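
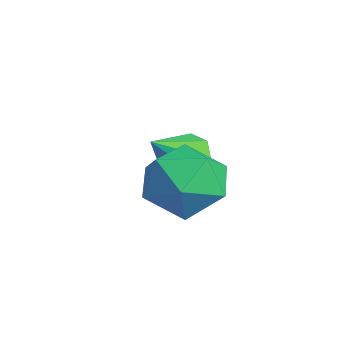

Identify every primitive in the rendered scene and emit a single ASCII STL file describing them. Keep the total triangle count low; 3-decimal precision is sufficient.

solid 
facet normal -0.362 0.674 -0.644
outer loop
vertex -0.651 2.319 -4.041
vertex -1.298 2.202 -3.8
vertex -0.779 2.641 -3.632
endloop
endfacet
facet normal 0.970 0.113 0.215
outer loop
vertex -0.651 2.319 -4.041
vertex -0.779 2.641 -3.632
vertex -0.782 1.238 -2.88
endloop
endfacet
facet normal -0.361 0.674 -0.645
outer loop
vertex -0.779 2.641 -3.632
vertex -1.298 2.202 -3.8
vertex -1.211 2.706 -3.322
endloop
endfacet
facet normal 0.576 0.385 0.721
outer loop
vertex -0.779 2.641 -3.632
vertex -1.211 2.706 -3.322
vertex -0.782 1.238 -2.88
endloop
endfacet
facet normal -0.361 0.674 -0.645
outer loop
vertex -1.211 2.706 -3.322
vertex -1.298 2.202 -3.8
vertex -1.694 2.476 -3.292
endloop
endfacet
facet normal -0.069 0.269 0.961
outer loop
vertex -1.211 2.706 -3.322
vertex -1.694 2.476 -3.292
vertex -0.782 1.238 -2.88
endloop
endfacet
facet normal -0.360 0.675 -0.644
outer loop
vertex -1.694 2.476 -3.292
vertex -1.298 2.202 -3.8
vertex -1.945 2.086 -3.56
endloop
endfacet
facet normal -0.586 -0.168 0.793
outer loop
vertex -1.694 2.476 -3.292
vertex -1.945 2.086 -3.56
vertex -0.782 1.238 -2.88
endloop
endfacet
facet normal -0.360 0.675 -0.644
outer loop
vertex -1.945 2.086 -3.56
vertex -1.298 2.202 -3.8
vertex -1.817 1.764 -3.969
endloop
endfacet
facet normal -0.673 -0.669 0.316
outer loop
vertex -1.945 2.086 -3.56
vertex -1.817 1.764 -3.969
vertex -0.782 1.238 -2.88
endloop
endfacet
facet normal -0.360 0.675 -0.644
outer loop
vertex -1.817 1.764 -3.969
vertex -1.298 2.202 -3.8
vertex -1.385 1.699 -4.279
endloop
endfacet
facet normal -0.278 -0.941 -0.190
outer loop
vertex -1.817 1.764 -3.969
vertex -1.385 1.699 -4.279
vertex -0.782 1.238 -2.88
endloop
endfacet
facet normal -0.360 0.675 -0.644
outer loop
vertex -1.385 1.699 -4.279
vertex -1.298 2.202 -3.8
vertex -0.902 1.928 -4.309
endloop
endfacet
facet normal 0.365 -0.826 -0.430
outer loop
vertex -1.385 1.699 -4.279
vertex -0.902 1.928 -4.309
vertex -0.782 1.238 -2.88
endloop
endfacet
facet normal -0.362 0.674 -0.644
outer loop
vertex -0.902 1.928 -4.309
vertex -1.298 2.202 -3.8
vertex -0.651 2.319 -4.041
endloop
endfacet
facet normal 0.884 -0.388 -0.262
outer loop
vertex -0.902 1.928 -4.309
vertex -0.651 2.319 -4.041
vertex -0.782 1.238 -2.88
endloop
endfacet
facet normal -0.155 0.634 0.758
outer loop
vertex 0.625 2.515 -3.124
vertex 0.133 1.728 -2.566
vertex 1.202 1.873 -2.469
endloop
endfacet
facet normal 0.439 0.804 0.401
outer loop
vertex 0.625 2.515 -3.124
vertex 1.202 1.873 -2.469
vertex 1.592 2.146 -3.443
endloop
endfacet
facet normal 0.260 0.924 -0.280
outer loop
vertex 0.625 2.515 -3.124
vertex 1.592 2.146 -3.443
vertex 0.764 2.168 -4.14
endloop
endfacet
facet normal -0.443 0.828 -0.343
outer loop
vertex 0.625 2.515 -3.124
vertex 0.764 2.168 -4.14
vertex -0.138 1.91 -3.598
endloop
endfacet
facet normal -0.700 0.649 0.298
outer loop
vertex 0.625 2.515 -3.124
vertex -0.138 1.91 -3.598
vertex 0.133 1.728 -2.566
endloop
endfacet
facet normal 0.876 0.240 0.418
outer loop
vertex 1.592 2.146 -3.443
vertex 1.202 1.873 -2.469
vertex 1.698 1.13 -3.082
endloop
endfacet
facet normal -0.085 -0.036 0.996
outer loop
vertex 1.202 1.873 -2.469
vertex 0.133 1.728 -2.566
vertex 0.796 0.872 -2.54
endloop
endfacet
facet normal -0.968 -0.011 0.252
outer loop
vertex 0.133 1.728 -2.566
vertex -0.138 1.91 -3.598
vertex -0.032 0.894 -3.237
endloop
endfacet
facet normal -0.552 0.280 -0.786
outer loop
vertex -0.138 1.91 -3.598
vertex 0.764 2.168 -4.14
vertex 0.358 1.167 -4.211
endloop
endfacet
facet normal 0.587 0.434 -0.684
outer loop
vertex 0.764 2.168 -4.14
vertex 1.592 2.146 -3.443
vertex 1.427 1.312 -4.114
endloop
endfacet
facet normal 0.443 -0.828 0.343
outer loop
vertex 0.935 0.525 -3.556
vertex 1.698 1.13 -3.082
vertex 0.796 0.872 -2.54
endloop
endfacet
facet normal -0.260 -0.924 0.280
outer loop
vertex 0.935 0.525 -3.556
vertex 0.796 0.872 -2.54
vertex -0.032 0.894 -3.237
endloop
endfacet
facet normal -0.439 -0.804 -0.401
outer loop
vertex 0.935 0.525 -3.556
vertex -0.032 0.894 -3.237
vertex 0.358 1.167 -4.211
endloop
endfacet
facet normal 0.155 -0.634 -0.758
outer loop
vertex 0.935 0.525 -3.556
vertex 0.358 1.167 -4.211
vertex 1.427 1.312 -4.114
endloop
endfacet
facet normal 0.700 -0.649 -0.298
outer loop
vertex 0.935 0.525 -3.556
vertex 1.427 1.312 -4.114
vertex 1.698 1.13 -3.082
endloop
endfacet
facet normal 0.552 -0.280 0.786
outer loop
vertex 0.796 0.872 -2.54
vertex 1.698 1.13 -3.082
vertex 1.202 1.873 -2.469
endloop
endfacet
facet normal -0.587 -0.434 0.684
outer loop
vertex -0.032 0.894 -3.237
vertex 0.796 0.872 -2.54
vertex 0.133 1.728 -2.566
endloop
endfacet
facet normal -0.876 -0.240 -0.418
outer loop
vertex 0.358 1.167 -4.211
vertex -0.032 0.894 -3.237
vertex -0.138 1.91 -3.598
endloop
endfacet
facet normal 0.085 0.036 -0.996
outer loop
vertex 1.427 1.312 -4.114
vertex 0.358 1.167 -4.211
vertex 0.764 2.168 -4.14
endloop
endfacet
facet normal 0.968 0.011 -0.252
outer loop
vertex 1.698 1.13 -3.082
vertex 1.427 1.312 -4.114
vertex 1.592 2.146 -3.443
endloop
endfacet

endsolid


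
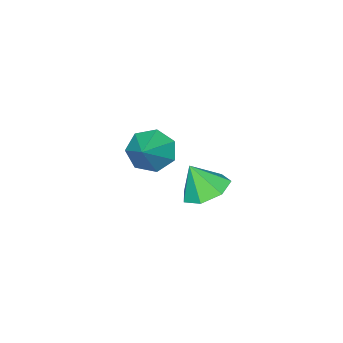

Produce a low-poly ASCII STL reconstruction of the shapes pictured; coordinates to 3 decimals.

solid 
facet normal -0.755 -0.375 -0.538
outer loop
vertex -2.473 -3.997 -4.508
vertex -3.149 -3.718 -3.754
vertex -2.831 -3.163 -4.587
endloop
endfacet
facet normal 0.816 0.304 -0.492
outer loop
vertex -2.473 -3.997 -4.508
vertex -2.831 -3.163 -4.587
vertex -1.791 -3.042 -2.786
endloop
endfacet
facet normal -0.754 -0.376 -0.538
outer loop
vertex -2.831 -3.163 -4.587
vertex -3.149 -3.718 -3.754
vertex -3.429 -2.746 -4.04
endloop
endfacet
facet normal 0.370 0.888 -0.273
outer loop
vertex -2.831 -3.163 -4.587
vertex -3.429 -2.746 -4.04
vertex -1.791 -3.042 -2.786
endloop
endfacet
facet normal -0.755 -0.376 -0.538
outer loop
vertex -3.429 -2.746 -4.04
vertex -3.149 -3.718 -3.754
vertex -3.816 -3.061 -3.277
endloop
endfacet
facet normal -0.091 0.936 0.340
outer loop
vertex -3.429 -2.746 -4.04
vertex -3.816 -3.061 -3.277
vertex -1.791 -3.042 -2.786
endloop
endfacet
facet normal -0.755 -0.375 -0.538
outer loop
vertex -3.816 -3.061 -3.277
vertex -3.149 -3.718 -3.754
vertex -3.701 -3.87 -2.874
endloop
endfacet
facet normal -0.219 0.410 0.885
outer loop
vertex -3.816 -3.061 -3.277
vertex -3.701 -3.87 -2.874
vertex -1.791 -3.042 -2.786
endloop
endfacet
facet normal -0.755 -0.375 -0.538
outer loop
vertex -3.701 -3.87 -2.874
vertex -3.149 -3.718 -3.754
vertex -3.171 -4.564 -3.134
endloop
endfacet
facet normal 0.083 -0.293 0.952
outer loop
vertex -3.701 -3.87 -2.874
vertex -3.171 -4.564 -3.134
vertex -1.791 -3.042 -2.786
endloop
endfacet
facet normal -0.755 -0.375 -0.538
outer loop
vertex -3.171 -4.564 -3.134
vertex -3.149 -3.718 -3.754
vertex -2.624 -4.621 -3.861
endloop
endfacet
facet normal 0.586 -0.644 0.492
outer loop
vertex -3.171 -4.564 -3.134
vertex -2.624 -4.621 -3.861
vertex -1.791 -3.042 -2.786
endloop
endfacet
facet normal -0.755 -0.375 -0.538
outer loop
vertex -2.624 -4.621 -3.861
vertex -3.149 -3.718 -3.754
vertex -2.473 -3.997 -4.508
endloop
endfacet
facet normal 0.913 -0.378 -0.152
outer loop
vertex -2.624 -4.621 -3.861
vertex -2.473 -3.997 -4.508
vertex -1.791 -3.042 -2.786
endloop
endfacet
facet normal -0.236 0.381 -0.894
outer loop
vertex 0.036 1.273 -2.617
vertex -0.876 0.819 -2.57
vertex -0.611 1.748 -2.244
endloop
endfacet
facet normal 0.665 0.422 0.616
outer loop
vertex 0.036 1.273 -2.617
vertex -0.611 1.748 -2.244
vertex -0.544 0.281 -1.31
endloop
endfacet
facet normal -0.236 0.381 -0.894
outer loop
vertex -0.611 1.748 -2.244
vertex -0.876 0.819 -2.57
vertex -1.458 1.523 -2.116
endloop
endfacet
facet normal -0.015 0.537 0.844
outer loop
vertex -0.611 1.748 -2.244
vertex -1.458 1.523 -2.116
vertex -0.544 0.281 -1.31
endloop
endfacet
facet normal -0.236 0.381 -0.894
outer loop
vertex -1.458 1.523 -2.116
vertex -0.876 0.819 -2.57
vertex -1.866 0.768 -2.33
endloop
endfacet
facet normal -0.588 0.090 0.804
outer loop
vertex -1.458 1.523 -2.116
vertex -1.866 0.768 -2.33
vertex -0.544 0.281 -1.31
endloop
endfacet
facet normal -0.236 0.382 -0.894
outer loop
vertex -1.866 0.768 -2.33
vertex -0.876 0.819 -2.57
vertex -1.53 0.051 -2.725
endloop
endfacet
facet normal -0.620 -0.581 0.527
outer loop
vertex -1.866 0.768 -2.33
vertex -1.53 0.051 -2.725
vertex -0.544 0.281 -1.31
endloop
endfacet
facet normal -0.236 0.381 -0.894
outer loop
vertex -1.53 0.051 -2.725
vertex -0.876 0.819 -2.57
vertex -0.701 -0.088 -3.003
endloop
endfacet
facet normal -0.089 -0.971 0.220
outer loop
vertex -1.53 0.051 -2.725
vertex -0.701 -0.088 -3.003
vertex -0.544 0.281 -1.31
endloop
endfacet
facet normal -0.236 0.381 -0.894
outer loop
vertex -0.701 -0.088 -3.003
vertex -0.876 0.819 -2.57
vertex -0.004 0.456 -2.955
endloop
endfacet
facet normal 0.606 -0.787 0.115
outer loop
vertex -0.701 -0.088 -3.003
vertex -0.004 0.456 -2.955
vertex -0.544 0.281 -1.31
endloop
endfacet
facet normal -0.236 0.381 -0.894
outer loop
vertex -0.004 0.456 -2.955
vertex -0.876 0.819 -2.57
vertex 0.036 1.273 -2.617
endloop
endfacet
facet normal 0.942 -0.167 0.291
outer loop
vertex -0.004 0.456 -2.955
vertex 0.036 1.273 -2.617
vertex -0.544 0.281 -1.31
endloop
endfacet

endsolid


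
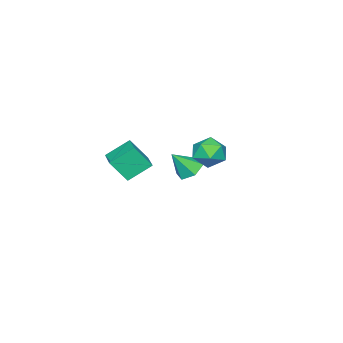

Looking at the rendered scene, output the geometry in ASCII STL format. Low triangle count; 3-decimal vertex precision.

solid 
facet normal 0.243 0.952 0.187
outer loop
vertex -1.006 4.646 0.6
vertex -0.919 4.396 1.758
vertex 0.032 4.291 1.055
endloop
endfacet
facet normal 0.462 0.756 -0.464
outer loop
vertex -1.006 4.646 0.6
vertex 0.032 4.291 1.055
vertex -0.332 3.869 0.006
endloop
endfacet
facet normal -0.109 0.542 -0.833
outer loop
vertex -1.006 4.646 0.6
vertex -0.332 3.869 0.006
vertex -1.508 3.715 0.06
endloop
endfacet
facet normal -0.681 0.606 -0.411
outer loop
vertex -1.006 4.646 0.6
vertex -1.508 3.715 0.06
vertex -1.872 4.041 1.143
endloop
endfacet
facet normal -0.462 0.859 0.220
outer loop
vertex -1.006 4.646 0.6
vertex -1.872 4.041 1.143
vertex -0.919 4.396 1.758
endloop
endfacet
facet normal 0.899 0.197 -0.391
outer loop
vertex -0.332 3.869 0.006
vertex 0.032 4.291 1.055
vertex 0.172 3.139 0.797
endloop
endfacet
facet normal 0.546 0.513 0.662
outer loop
vertex 0.032 4.291 1.055
vertex -0.919 4.396 1.758
vertex -0.192 3.465 1.88
endloop
endfacet
facet normal -0.597 0.363 0.715
outer loop
vertex -0.919 4.396 1.758
vertex -1.872 4.041 1.143
vertex -1.368 3.311 1.934
endloop
endfacet
facet normal -0.951 -0.047 -0.305
outer loop
vertex -1.872 4.041 1.143
vertex -1.508 3.715 0.06
vertex -1.732 2.889 0.885
endloop
endfacet
facet normal -0.026 -0.150 -0.988
outer loop
vertex -1.508 3.715 0.06
vertex -0.332 3.869 0.006
vertex -0.781 2.784 0.182
endloop
endfacet
facet normal 0.681 -0.606 0.411
outer loop
vertex -0.694 2.534 1.34
vertex 0.172 3.139 0.797
vertex -0.192 3.465 1.88
endloop
endfacet
facet normal 0.109 -0.542 0.833
outer loop
vertex -0.694 2.534 1.34
vertex -0.192 3.465 1.88
vertex -1.368 3.311 1.934
endloop
endfacet
facet normal -0.462 -0.756 0.464
outer loop
vertex -0.694 2.534 1.34
vertex -1.368 3.311 1.934
vertex -1.732 2.889 0.885
endloop
endfacet
facet normal -0.243 -0.952 -0.187
outer loop
vertex -0.694 2.534 1.34
vertex -1.732 2.889 0.885
vertex -0.781 2.784 0.182
endloop
endfacet
facet normal 0.462 -0.859 -0.220
outer loop
vertex -0.694 2.534 1.34
vertex -0.781 2.784 0.182
vertex 0.172 3.139 0.797
endloop
endfacet
facet normal 0.951 0.047 0.305
outer loop
vertex -0.192 3.465 1.88
vertex 0.172 3.139 0.797
vertex 0.032 4.291 1.055
endloop
endfacet
facet normal 0.026 0.150 0.988
outer loop
vertex -1.368 3.311 1.934
vertex -0.192 3.465 1.88
vertex -0.919 4.396 1.758
endloop
endfacet
facet normal -0.899 -0.197 0.391
outer loop
vertex -1.732 2.889 0.885
vertex -1.368 3.311 1.934
vertex -1.872 4.041 1.143
endloop
endfacet
facet normal -0.546 -0.513 -0.662
outer loop
vertex -0.781 2.784 0.182
vertex -1.732 2.889 0.885
vertex -1.508 3.715 0.06
endloop
endfacet
facet normal 0.597 -0.363 -0.715
outer loop
vertex 0.172 3.139 0.797
vertex -0.781 2.784 0.182
vertex -0.332 3.869 0.006
endloop
endfacet
facet normal -0.514 0.358 -0.780
outer loop
vertex -3.164 -0.142 -3.56
vertex -4.026 -0.152 -2.997
vertex -3.427 0.686 -3.007
endloop
endfacet
facet normal 0.960 0.277 0.042
outer loop
vertex -3.164 -0.142 -3.56
vertex -3.427 0.686 -3.007
vertex -3.054 -0.828 -1.523
endloop
endfacet
facet normal -0.514 0.358 -0.780
outer loop
vertex -3.427 0.686 -3.007
vertex -4.026 -0.152 -2.997
vertex -4.289 0.676 -2.444
endloop
endfacet
facet normal 0.389 0.692 0.608
outer loop
vertex -3.427 0.686 -3.007
vertex -4.289 0.676 -2.444
vertex -3.054 -0.828 -1.523
endloop
endfacet
facet normal -0.515 0.357 -0.780
outer loop
vertex -4.289 0.676 -2.444
vertex -4.026 -0.152 -2.997
vertex -4.888 -0.163 -2.433
endloop
endfacet
facet normal -0.351 0.262 0.899
outer loop
vertex -4.289 0.676 -2.444
vertex -4.888 -0.163 -2.433
vertex -3.054 -0.828 -1.523
endloop
endfacet
facet normal -0.515 0.357 -0.780
outer loop
vertex -4.888 -0.163 -2.433
vertex -4.026 -0.152 -2.997
vertex -4.624 -0.991 -2.986
endloop
endfacet
facet normal -0.521 -0.583 0.624
outer loop
vertex -4.888 -0.163 -2.433
vertex -4.624 -0.991 -2.986
vertex -3.054 -0.828 -1.523
endloop
endfacet
facet normal -0.515 0.357 -0.780
outer loop
vertex -4.624 -0.991 -2.986
vertex -4.026 -0.152 -2.997
vertex -3.762 -0.98 -3.55
endloop
endfacet
facet normal 0.050 -0.997 0.057
outer loop
vertex -4.624 -0.991 -2.986
vertex -3.762 -0.98 -3.55
vertex -3.054 -0.828 -1.523
endloop
endfacet
facet normal -0.514 0.357 -0.780
outer loop
vertex -3.762 -0.98 -3.55
vertex -4.026 -0.152 -2.997
vertex -3.164 -0.142 -3.56
endloop
endfacet
facet normal 0.790 -0.567 -0.234
outer loop
vertex -3.762 -0.98 -3.55
vertex -3.164 -0.142 -3.56
vertex -3.054 -0.828 -1.523
endloop
endfacet
facet normal -0.658 0.492 0.570
outer loop
vertex 2.548 0.416 2.391
vertex 3.74 1.68 2.674
vertex 1.97 1.277 0.981
endloop
endfacet
facet normal -0.677 -0.718 -0.161
outer loop
vertex 3.14 0.4 -0.034
vertex 2.548 0.416 2.391
vertex 1.97 1.277 0.981
endloop
endfacet
facet normal -0.658 0.492 0.570
outer loop
vertex 1.97 1.277 0.981
vertex 3.74 1.68 2.674
vertex 3.162 2.541 1.264
endloop
endfacet
facet normal -0.330 0.492 -0.806
outer loop
vertex 3.162 2.541 1.264
vertex 3.14 0.4 -0.034
vertex 1.97 1.277 0.981
endloop
endfacet
facet normal 0.330 -0.492 0.806
outer loop
vertex 2.548 0.416 2.391
vertex 4.91 0.803 1.659
vertex 3.74 1.68 2.674
endloop
endfacet
facet normal -0.677 -0.718 -0.161
outer loop
vertex 3.718 -0.461 1.376
vertex 2.548 0.416 2.391
vertex 3.14 0.4 -0.034
endloop
endfacet
facet normal 0.330 -0.492 0.806
outer loop
vertex 3.718 -0.461 1.376
vertex 4.91 0.803 1.659
vertex 2.548 0.416 2.391
endloop
endfacet
facet normal 0.677 0.718 0.161
outer loop
vertex 3.74 1.68 2.674
vertex 4.91 0.803 1.659
vertex 3.162 2.541 1.264
endloop
endfacet
facet normal -0.330 0.492 -0.806
outer loop
vertex 4.332 1.664 0.249
vertex 3.14 0.4 -0.034
vertex 3.162 2.541 1.264
endloop
endfacet
facet normal 0.677 0.718 0.161
outer loop
vertex 3.162 2.541 1.264
vertex 4.91 0.803 1.659
vertex 4.332 1.664 0.249
endloop
endfacet
facet normal 0.658 -0.492 -0.570
outer loop
vertex 4.332 1.664 0.249
vertex 3.718 -0.461 1.376
vertex 3.14 0.4 -0.034
endloop
endfacet
facet normal 0.658 -0.492 -0.570
outer loop
vertex 4.91 0.803 1.659
vertex 3.718 -0.461 1.376
vertex 4.332 1.664 0.249
endloop
endfacet

endsolid


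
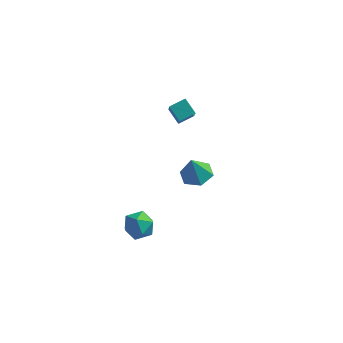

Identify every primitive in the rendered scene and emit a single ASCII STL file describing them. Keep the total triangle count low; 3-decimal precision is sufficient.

solid 
facet normal 0.369 0.156 0.916
outer loop
vertex -3.521 1.035 -3.099
vertex -3.619 0.198 -2.917
vertex -2.881 0.481 -3.262
endloop
endfacet
facet normal 0.647 0.616 0.449
outer loop
vertex -3.521 1.035 -3.099
vertex -2.881 0.481 -3.262
vertex -3.072 1.098 -3.833
endloop
endfacet
facet normal 0.112 0.982 0.153
outer loop
vertex -3.521 1.035 -3.099
vertex -3.072 1.098 -3.833
vertex -3.929 1.197 -3.841
endloop
endfacet
facet normal -0.498 0.748 0.437
outer loop
vertex -3.521 1.035 -3.099
vertex -3.929 1.197 -3.841
vertex -4.267 0.641 -3.275
endloop
endfacet
facet normal -0.340 0.238 0.910
outer loop
vertex -3.521 1.035 -3.099
vertex -4.267 0.641 -3.275
vertex -3.619 0.198 -2.917
endloop
endfacet
facet normal 0.969 0.239 -0.065
outer loop
vertex -3.072 1.098 -3.833
vertex -2.881 0.481 -3.262
vertex -2.893 0.299 -4.105
endloop
endfacet
facet normal 0.517 -0.505 0.692
outer loop
vertex -2.881 0.481 -3.262
vertex -3.619 0.198 -2.917
vertex -3.231 -0.257 -3.539
endloop
endfacet
facet normal -0.631 -0.373 0.680
outer loop
vertex -3.619 0.198 -2.917
vertex -4.267 0.641 -3.275
vertex -4.088 -0.158 -3.547
endloop
endfacet
facet normal -0.888 0.453 -0.085
outer loop
vertex -4.267 0.641 -3.275
vertex -3.929 1.197 -3.841
vertex -4.279 0.459 -4.118
endloop
endfacet
facet normal 0.101 0.832 -0.545
outer loop
vertex -3.929 1.197 -3.841
vertex -3.072 1.098 -3.833
vertex -3.541 0.742 -4.463
endloop
endfacet
facet normal 0.498 -0.748 -0.437
outer loop
vertex -3.639 -0.095 -4.281
vertex -2.893 0.299 -4.105
vertex -3.231 -0.257 -3.539
endloop
endfacet
facet normal -0.112 -0.982 -0.153
outer loop
vertex -3.639 -0.095 -4.281
vertex -3.231 -0.257 -3.539
vertex -4.088 -0.158 -3.547
endloop
endfacet
facet normal -0.647 -0.616 -0.449
outer loop
vertex -3.639 -0.095 -4.281
vertex -4.088 -0.158 -3.547
vertex -4.279 0.459 -4.118
endloop
endfacet
facet normal -0.369 -0.156 -0.916
outer loop
vertex -3.639 -0.095 -4.281
vertex -4.279 0.459 -4.118
vertex -3.541 0.742 -4.463
endloop
endfacet
facet normal 0.340 -0.238 -0.910
outer loop
vertex -3.639 -0.095 -4.281
vertex -3.541 0.742 -4.463
vertex -2.893 0.299 -4.105
endloop
endfacet
facet normal 0.888 -0.453 0.085
outer loop
vertex -3.231 -0.257 -3.539
vertex -2.893 0.299 -4.105
vertex -2.881 0.481 -3.262
endloop
endfacet
facet normal -0.101 -0.832 0.545
outer loop
vertex -4.088 -0.158 -3.547
vertex -3.231 -0.257 -3.539
vertex -3.619 0.198 -2.917
endloop
endfacet
facet normal -0.969 -0.239 0.065
outer loop
vertex -4.279 0.459 -4.118
vertex -4.088 -0.158 -3.547
vertex -4.267 0.641 -3.275
endloop
endfacet
facet normal -0.517 0.505 -0.692
outer loop
vertex -3.541 0.742 -4.463
vertex -4.279 0.459 -4.118
vertex -3.929 1.197 -3.841
endloop
endfacet
facet normal 0.631 0.373 -0.680
outer loop
vertex -2.893 0.299 -4.105
vertex -3.541 0.742 -4.463
vertex -3.072 1.098 -3.833
endloop
endfacet
facet normal 0.175 0.162 -0.971
outer loop
vertex -0.445 1.659 0.855
vertex -0.888 0.984 0.663
vertex -1.261 1.723 0.719
endloop
endfacet
facet normal -0.043 0.781 0.623
outer loop
vertex -0.445 1.659 0.855
vertex -1.261 1.723 0.719
vertex -1.112 0.776 1.917
endloop
endfacet
facet normal 0.173 0.161 -0.972
outer loop
vertex -1.261 1.723 0.719
vertex -0.888 0.984 0.663
vertex -1.704 1.048 0.528
endloop
endfacet
facet normal -0.807 0.410 0.424
outer loop
vertex -1.261 1.723 0.719
vertex -1.704 1.048 0.528
vertex -1.112 0.776 1.917
endloop
endfacet
facet normal 0.173 0.161 -0.972
outer loop
vertex -1.704 1.048 0.528
vertex -0.888 0.984 0.663
vertex -1.331 0.309 0.472
endloop
endfacet
facet normal -0.850 -0.450 0.274
outer loop
vertex -1.704 1.048 0.528
vertex -1.331 0.309 0.472
vertex -1.112 0.776 1.917
endloop
endfacet
facet normal 0.173 0.161 -0.972
outer loop
vertex -1.331 0.309 0.472
vertex -0.888 0.984 0.663
vertex -0.514 0.245 0.607
endloop
endfacet
facet normal -0.127 -0.938 0.322
outer loop
vertex -1.331 0.309 0.472
vertex -0.514 0.245 0.607
vertex -1.112 0.776 1.917
endloop
endfacet
facet normal 0.174 0.162 -0.971
outer loop
vertex -0.514 0.245 0.607
vertex -0.888 0.984 0.663
vertex -0.071 0.92 0.799
endloop
endfacet
facet normal 0.638 -0.567 0.521
outer loop
vertex -0.514 0.245 0.607
vertex -0.071 0.92 0.799
vertex -1.112 0.776 1.917
endloop
endfacet
facet normal 0.174 0.162 -0.971
outer loop
vertex -0.071 0.92 0.799
vertex -0.888 0.984 0.663
vertex -0.445 1.659 0.855
endloop
endfacet
facet normal 0.680 0.294 0.671
outer loop
vertex -0.071 0.92 0.799
vertex -0.445 1.659 0.855
vertex -1.112 0.776 1.917
endloop
endfacet
facet normal -0.748 -0.591 -0.303
outer loop
vertex -2.716 3.247 3.258
vertex -3.017 4.31 1.927
vertex -2.114 2.756 2.73
endloop
endfacet
facet normal 0.174 -0.614 0.770
outer loop
vertex -1.463 3.27 2.993
vertex -2.716 3.247 3.258
vertex -2.114 2.756 2.73
endloop
endfacet
facet normal -0.747 -0.591 -0.303
outer loop
vertex -2.114 2.756 2.73
vertex -3.017 4.31 1.927
vertex -2.414 3.819 1.398
endloop
endfacet
facet normal 0.640 -0.524 -0.562
outer loop
vertex -2.414 3.819 1.398
vertex -1.463 3.27 2.993
vertex -2.114 2.756 2.73
endloop
endfacet
facet normal -0.640 0.523 0.563
outer loop
vertex -2.716 3.247 3.258
vertex -2.366 4.824 2.19
vertex -3.017 4.31 1.927
endloop
endfacet
facet normal 0.174 -0.615 0.769
outer loop
vertex -2.066 3.761 3.522
vertex -2.716 3.247 3.258
vertex -1.463 3.27 2.993
endloop
endfacet
facet normal -0.641 0.523 0.562
outer loop
vertex -2.066 3.761 3.522
vertex -2.366 4.824 2.19
vertex -2.716 3.247 3.258
endloop
endfacet
facet normal -0.174 0.615 -0.769
outer loop
vertex -3.017 4.31 1.927
vertex -2.366 4.824 2.19
vertex -2.414 3.819 1.398
endloop
endfacet
facet normal 0.641 -0.522 -0.562
outer loop
vertex -1.764 4.333 1.662
vertex -1.463 3.27 2.993
vertex -2.414 3.819 1.398
endloop
endfacet
facet normal -0.174 0.615 -0.769
outer loop
vertex -2.414 3.819 1.398
vertex -2.366 4.824 2.19
vertex -1.764 4.333 1.662
endloop
endfacet
facet normal 0.747 0.591 0.303
outer loop
vertex -1.764 4.333 1.662
vertex -2.066 3.761 3.522
vertex -1.463 3.27 2.993
endloop
endfacet
facet normal 0.748 0.591 0.303
outer loop
vertex -2.366 4.824 2.19
vertex -2.066 3.761 3.522
vertex -1.764 4.333 1.662
endloop
endfacet

endsolid


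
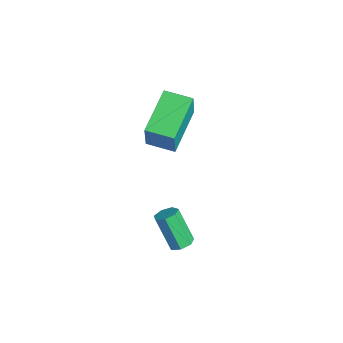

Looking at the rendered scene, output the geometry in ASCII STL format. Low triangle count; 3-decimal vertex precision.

solid 
facet normal 0.445 0.256 -0.858
outer loop
vertex 4.492 0.198 0.605
vertex 4.143 -0.053 0.349
vertex 4.141 0.426 0.491
endloop
endfacet
facet normal 0.384 0.811 0.441
outer loop
vertex 4.492 0.198 0.605
vertex 4.141 0.426 0.491
vertex 3.806 -0.196 1.926
endloop
endfacet
facet normal 0.385 0.810 0.441
outer loop
vertex 3.806 -0.196 1.926
vertex 4.141 0.426 0.491
vertex 3.455 0.033 1.812
endloop
endfacet
facet normal -0.445 -0.254 0.859
outer loop
vertex 3.806 -0.196 1.926
vertex 3.455 0.033 1.812
vertex 3.457 -0.447 1.671
endloop
endfacet
facet normal 0.446 0.256 -0.858
outer loop
vertex 4.141 0.426 0.491
vertex 4.143 -0.053 0.349
vertex 3.792 0.294 0.27
endloop
endfacet
facet normal -0.391 0.918 0.070
outer loop
vertex 4.141 0.426 0.491
vertex 3.792 0.294 0.27
vertex 3.455 0.033 1.812
endloop
endfacet
facet normal -0.393 0.917 0.069
outer loop
vertex 3.455 0.033 1.812
vertex 3.792 0.294 0.27
vertex 3.106 -0.1 1.592
endloop
endfacet
facet normal -0.445 -0.254 0.859
outer loop
vertex 3.455 0.033 1.812
vertex 3.106 -0.1 1.592
vertex 3.457 -0.447 1.671
endloop
endfacet
facet normal 0.445 0.255 -0.858
outer loop
vertex 3.792 0.294 0.27
vertex 4.143 -0.053 0.349
vertex 3.707 -0.1 0.109
endloop
endfacet
facet normal -0.874 0.333 -0.354
outer loop
vertex 3.792 0.294 0.27
vertex 3.707 -0.1 0.109
vertex 3.106 -0.1 1.592
endloop
endfacet
facet normal -0.874 0.334 -0.354
outer loop
vertex 3.106 -0.1 1.592
vertex 3.707 -0.1 0.109
vertex 3.021 -0.494 1.43
endloop
endfacet
facet normal -0.446 -0.256 0.857
outer loop
vertex 3.106 -0.1 1.592
vertex 3.021 -0.494 1.43
vertex 3.457 -0.447 1.671
endloop
endfacet
facet normal 0.445 0.255 -0.858
outer loop
vertex 3.707 -0.1 0.109
vertex 4.143 -0.053 0.349
vertex 3.951 -0.459 0.129
endloop
endfacet
facet normal -0.697 -0.502 -0.512
outer loop
vertex 3.707 -0.1 0.109
vertex 3.951 -0.459 0.129
vertex 3.021 -0.494 1.43
endloop
endfacet
facet normal -0.697 -0.503 -0.511
outer loop
vertex 3.021 -0.494 1.43
vertex 3.951 -0.459 0.129
vertex 3.265 -0.852 1.45
endloop
endfacet
facet normal -0.446 -0.256 0.857
outer loop
vertex 3.021 -0.494 1.43
vertex 3.265 -0.852 1.45
vertex 3.457 -0.447 1.671
endloop
endfacet
facet normal 0.446 0.254 -0.858
outer loop
vertex 3.951 -0.459 0.129
vertex 4.143 -0.053 0.349
vertex 4.339 -0.512 0.315
endloop
endfacet
facet normal 0.005 -0.959 -0.283
outer loop
vertex 3.951 -0.459 0.129
vertex 4.339 -0.512 0.315
vertex 3.265 -0.852 1.45
endloop
endfacet
facet normal 0.005 -0.959 -0.283
outer loop
vertex 3.265 -0.852 1.45
vertex 4.339 -0.512 0.315
vertex 3.653 -0.905 1.636
endloop
endfacet
facet normal -0.446 -0.256 0.857
outer loop
vertex 3.265 -0.852 1.45
vertex 3.653 -0.905 1.636
vertex 3.457 -0.447 1.671
endloop
endfacet
facet normal 0.447 0.254 -0.858
outer loop
vertex 4.339 -0.512 0.315
vertex 4.143 -0.053 0.349
vertex 4.58 -0.22 0.527
endloop
endfacet
facet normal 0.702 -0.694 0.158
outer loop
vertex 4.339 -0.512 0.315
vertex 4.58 -0.22 0.527
vertex 3.653 -0.905 1.636
endloop
endfacet
facet normal 0.702 -0.694 0.158
outer loop
vertex 3.653 -0.905 1.636
vertex 4.58 -0.22 0.527
vertex 3.894 -0.613 1.848
endloop
endfacet
facet normal -0.445 -0.256 0.858
outer loop
vertex 3.653 -0.905 1.636
vertex 3.894 -0.613 1.848
vertex 3.457 -0.447 1.671
endloop
endfacet
facet normal 0.447 0.254 -0.858
outer loop
vertex 4.58 -0.22 0.527
vertex 4.143 -0.053 0.349
vertex 4.492 0.198 0.605
endloop
endfacet
facet normal 0.872 0.094 0.481
outer loop
vertex 4.58 -0.22 0.527
vertex 4.492 0.198 0.605
vertex 3.894 -0.613 1.848
endloop
endfacet
facet normal 0.872 0.094 0.481
outer loop
vertex 3.894 -0.613 1.848
vertex 4.492 0.198 0.605
vertex 3.806 -0.196 1.926
endloop
endfacet
facet normal -0.445 -0.254 0.859
outer loop
vertex 3.894 -0.613 1.848
vertex 3.806 -0.196 1.926
vertex 3.457 -0.447 1.671
endloop
endfacet
facet normal -0.592 -0.801 0.092
outer loop
vertex 0.252 -0.32 3.635
vertex -1.314 0.914 4.297
vertex -0.177 -0.154 2.313
endloop
endfacet
facet normal 0.745 -0.588 -0.316
outer loop
vertex 0.534 0.806 2.203
vertex 0.252 -0.32 3.635
vertex -0.177 -0.154 2.313
endloop
endfacet
facet normal -0.592 -0.801 0.092
outer loop
vertex -0.177 -0.154 2.313
vertex -1.314 0.914 4.297
vertex -1.742 1.079 2.975
endloop
endfacet
facet normal -0.306 0.119 -0.945
outer loop
vertex -1.742 1.079 2.975
vertex 0.534 0.806 2.203
vertex -0.177 -0.154 2.313
endloop
endfacet
facet normal 0.306 -0.118 0.945
outer loop
vertex 0.252 -0.32 3.635
vertex -0.603 1.874 4.187
vertex -1.314 0.914 4.297
endloop
endfacet
facet normal 0.746 -0.587 -0.315
outer loop
vertex 0.962 0.641 3.525
vertex 0.252 -0.32 3.635
vertex 0.534 0.806 2.203
endloop
endfacet
facet normal 0.306 -0.118 0.945
outer loop
vertex 0.962 0.641 3.525
vertex -0.603 1.874 4.187
vertex 0.252 -0.32 3.635
endloop
endfacet
facet normal -0.745 0.588 0.315
outer loop
vertex -1.314 0.914 4.297
vertex -0.603 1.874 4.187
vertex -1.742 1.079 2.975
endloop
endfacet
facet normal -0.306 0.118 -0.945
outer loop
vertex -1.032 2.04 2.865
vertex 0.534 0.806 2.203
vertex -1.742 1.079 2.975
endloop
endfacet
facet normal -0.746 0.587 0.316
outer loop
vertex -1.742 1.079 2.975
vertex -0.603 1.874 4.187
vertex -1.032 2.04 2.865
endloop
endfacet
facet normal 0.592 0.801 -0.092
outer loop
vertex -1.032 2.04 2.865
vertex 0.962 0.641 3.525
vertex 0.534 0.806 2.203
endloop
endfacet
facet normal 0.592 0.801 -0.092
outer loop
vertex -0.603 1.874 4.187
vertex 0.962 0.641 3.525
vertex -1.032 2.04 2.865
endloop
endfacet

endsolid


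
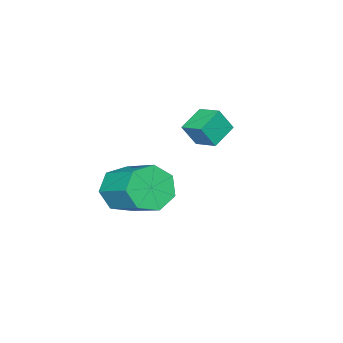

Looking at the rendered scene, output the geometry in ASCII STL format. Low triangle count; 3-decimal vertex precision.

solid 
facet normal -0.383 0.322 -0.865
outer loop
vertex -0.604 2.245 -2.311
vertex 0.292 2.39 -2.654
vertex -0.59 1.413 -2.627
endloop
endfacet
facet normal -0.923 -0.150 0.354
outer loop
vertex -0.252 1.13 -1.866
vertex -0.604 2.245 -2.311
vertex -0.59 1.413 -2.627
endloop
endfacet
facet normal -0.384 0.323 -0.865
outer loop
vertex -0.59 1.413 -2.627
vertex 0.292 2.39 -2.654
vertex 0.306 1.559 -2.97
endloop
endfacet
facet normal 0.016 -0.935 -0.355
outer loop
vertex 0.306 1.559 -2.97
vertex -0.252 1.13 -1.866
vertex -0.59 1.413 -2.627
endloop
endfacet
facet normal -0.016 0.935 0.355
outer loop
vertex -0.604 2.245 -2.311
vertex 0.63 2.107 -1.893
vertex 0.292 2.39 -2.654
endloop
endfacet
facet normal -0.923 -0.150 0.354
outer loop
vertex -0.266 1.961 -1.55
vertex -0.604 2.245 -2.311
vertex -0.252 1.13 -1.866
endloop
endfacet
facet normal -0.016 0.934 0.356
outer loop
vertex -0.266 1.961 -1.55
vertex 0.63 2.107 -1.893
vertex -0.604 2.245 -2.311
endloop
endfacet
facet normal 0.923 0.150 -0.354
outer loop
vertex 0.292 2.39 -2.654
vertex 0.63 2.107 -1.893
vertex 0.306 1.559 -2.97
endloop
endfacet
facet normal 0.015 -0.935 -0.355
outer loop
vertex 0.644 1.275 -2.209
vertex -0.252 1.13 -1.866
vertex 0.306 1.559 -2.97
endloop
endfacet
facet normal 0.923 0.150 -0.354
outer loop
vertex 0.306 1.559 -2.97
vertex 0.63 2.107 -1.893
vertex 0.644 1.275 -2.209
endloop
endfacet
facet normal 0.383 -0.323 0.865
outer loop
vertex 0.644 1.275 -2.209
vertex -0.266 1.961 -1.55
vertex -0.252 1.13 -1.866
endloop
endfacet
facet normal 0.384 -0.322 0.865
outer loop
vertex 0.63 2.107 -1.893
vertex -0.266 1.961 -1.55
vertex 0.644 1.275 -2.209
endloop
endfacet
facet normal -0.134 -0.832 -0.539
outer loop
vertex 4.095 1.446 -3.334
vertex 3.323 1.672 -3.491
vertex 4.002 1.84 -3.919
endloop
endfacet
facet normal 0.982 -0.040 -0.183
outer loop
vertex 4.095 1.446 -3.334
vertex 4.002 1.84 -3.919
vertex 4.33 2.902 -2.392
endloop
endfacet
facet normal 0.982 -0.039 -0.184
outer loop
vertex 4.33 2.902 -2.392
vertex 4.002 1.84 -3.919
vertex 4.236 3.296 -2.977
endloop
endfacet
facet normal 0.134 0.832 0.539
outer loop
vertex 4.33 2.902 -2.392
vertex 4.236 3.296 -2.977
vertex 3.557 3.128 -2.549
endloop
endfacet
facet normal -0.133 -0.832 -0.538
outer loop
vertex 4.002 1.84 -3.919
vertex 3.323 1.672 -3.491
vertex 3.397 2.107 -4.182
endloop
endfacet
facet normal 0.509 0.408 -0.758
outer loop
vertex 4.002 1.84 -3.919
vertex 3.397 2.107 -4.182
vertex 4.236 3.296 -2.977
endloop
endfacet
facet normal 0.510 0.408 -0.757
outer loop
vertex 4.236 3.296 -2.977
vertex 3.397 2.107 -4.182
vertex 3.632 3.563 -3.24
endloop
endfacet
facet normal 0.133 0.832 0.538
outer loop
vertex 4.236 3.296 -2.977
vertex 3.632 3.563 -3.24
vertex 3.557 3.128 -2.549
endloop
endfacet
facet normal -0.134 -0.832 -0.538
outer loop
vertex 3.397 2.107 -4.182
vertex 3.323 1.672 -3.491
vertex 2.737 2.047 -3.925
endloop
endfacet
facet normal -0.346 0.548 -0.761
outer loop
vertex 3.397 2.107 -4.182
vertex 2.737 2.047 -3.925
vertex 3.632 3.563 -3.24
endloop
endfacet
facet normal -0.347 0.549 -0.761
outer loop
vertex 3.632 3.563 -3.24
vertex 2.737 2.047 -3.925
vertex 2.971 3.503 -2.982
endloop
endfacet
facet normal 0.135 0.832 0.538
outer loop
vertex 3.632 3.563 -3.24
vertex 2.971 3.503 -2.982
vertex 3.557 3.128 -2.549
endloop
endfacet
facet normal -0.134 -0.832 -0.538
outer loop
vertex 2.737 2.047 -3.925
vertex 3.323 1.672 -3.491
vertex 2.517 1.705 -3.341
endloop
endfacet
facet normal -0.942 0.276 -0.193
outer loop
vertex 2.737 2.047 -3.925
vertex 2.517 1.705 -3.341
vertex 2.971 3.503 -2.982
endloop
endfacet
facet normal -0.942 0.276 -0.191
outer loop
vertex 2.971 3.503 -2.982
vertex 2.517 1.705 -3.341
vertex 2.752 3.16 -2.399
endloop
endfacet
facet normal 0.134 0.831 0.539
outer loop
vertex 2.971 3.503 -2.982
vertex 2.752 3.16 -2.399
vertex 3.557 3.128 -2.549
endloop
endfacet
facet normal -0.134 -0.832 -0.538
outer loop
vertex 2.517 1.705 -3.341
vertex 3.323 1.672 -3.491
vertex 2.904 1.338 -2.87
endloop
endfacet
facet normal -0.828 -0.204 0.522
outer loop
vertex 2.517 1.705 -3.341
vertex 2.904 1.338 -2.87
vertex 2.752 3.16 -2.399
endloop
endfacet
facet normal -0.828 -0.204 0.522
outer loop
vertex 2.752 3.16 -2.399
vertex 2.904 1.338 -2.87
vertex 3.139 2.793 -1.928
endloop
endfacet
facet normal 0.133 0.832 0.539
outer loop
vertex 2.752 3.16 -2.399
vertex 3.139 2.793 -1.928
vertex 3.557 3.128 -2.549
endloop
endfacet
facet normal -0.135 -0.832 -0.538
outer loop
vertex 2.904 1.338 -2.87
vertex 3.323 1.672 -3.491
vertex 3.607 1.222 -2.867
endloop
endfacet
facet normal -0.091 -0.531 0.843
outer loop
vertex 2.904 1.338 -2.87
vertex 3.607 1.222 -2.867
vertex 3.139 2.793 -1.928
endloop
endfacet
facet normal -0.091 -0.531 0.843
outer loop
vertex 3.139 2.793 -1.928
vertex 3.607 1.222 -2.867
vertex 3.841 2.678 -1.925
endloop
endfacet
facet normal 0.134 0.832 0.539
outer loop
vertex 3.139 2.793 -1.928
vertex 3.841 2.678 -1.925
vertex 3.557 3.128 -2.549
endloop
endfacet
facet normal -0.134 -0.832 -0.539
outer loop
vertex 3.607 1.222 -2.867
vertex 3.323 1.672 -3.491
vertex 4.095 1.446 -3.334
endloop
endfacet
facet normal 0.715 -0.457 0.528
outer loop
vertex 3.607 1.222 -2.867
vertex 4.095 1.446 -3.334
vertex 3.841 2.678 -1.925
endloop
endfacet
facet normal 0.715 -0.458 0.529
outer loop
vertex 3.841 2.678 -1.925
vertex 4.095 1.446 -3.334
vertex 4.33 2.902 -2.392
endloop
endfacet
facet normal 0.134 0.832 0.539
outer loop
vertex 3.841 2.678 -1.925
vertex 4.33 2.902 -2.392
vertex 3.557 3.128 -2.549
endloop
endfacet

endsolid


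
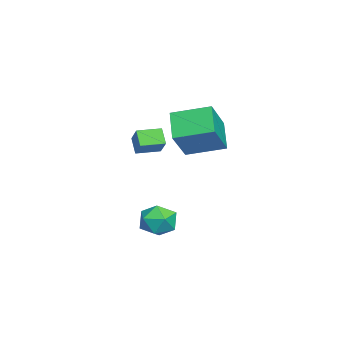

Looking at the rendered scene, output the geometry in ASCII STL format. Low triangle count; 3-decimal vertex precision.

solid 
facet normal -0.700 -0.285 -0.655
outer loop
vertex -1.873 -1.284 1.395
vertex -2.291 -0.3 1.414
vertex -1.359 -1.053 0.745
endloop
endfacet
facet normal 0.391 -0.920 -0.018
outer loop
vertex -0.589 -0.74 1.466
vertex -1.873 -1.284 1.395
vertex -1.359 -1.053 0.745
endloop
endfacet
facet normal -0.700 -0.284 -0.655
outer loop
vertex -1.359 -1.053 0.745
vertex -2.291 -0.3 1.414
vertex -1.777 -0.069 0.765
endloop
endfacet
facet normal 0.598 0.269 -0.755
outer loop
vertex -1.777 -0.069 0.765
vertex -0.589 -0.74 1.466
vertex -1.359 -1.053 0.745
endloop
endfacet
facet normal -0.598 -0.269 0.755
outer loop
vertex -1.873 -1.284 1.395
vertex -1.521 0.013 2.135
vertex -2.291 -0.3 1.414
endloop
endfacet
facet normal 0.391 -0.920 -0.018
outer loop
vertex -1.103 -0.971 2.115
vertex -1.873 -1.284 1.395
vertex -0.589 -0.74 1.466
endloop
endfacet
facet normal -0.597 -0.269 0.756
outer loop
vertex -1.103 -0.971 2.115
vertex -1.521 0.013 2.135
vertex -1.873 -1.284 1.395
endloop
endfacet
facet normal -0.391 0.920 0.018
outer loop
vertex -2.291 -0.3 1.414
vertex -1.521 0.013 2.135
vertex -1.777 -0.069 0.765
endloop
endfacet
facet normal 0.597 0.268 -0.756
outer loop
vertex -1.007 0.244 1.485
vertex -0.589 -0.74 1.466
vertex -1.777 -0.069 0.765
endloop
endfacet
facet normal -0.391 0.920 0.018
outer loop
vertex -1.777 -0.069 0.765
vertex -1.521 0.013 2.135
vertex -1.007 0.244 1.485
endloop
endfacet
facet normal 0.700 0.285 0.655
outer loop
vertex -1.007 0.244 1.485
vertex -1.103 -0.971 2.115
vertex -0.589 -0.74 1.466
endloop
endfacet
facet normal 0.700 0.284 0.655
outer loop
vertex -1.521 0.013 2.135
vertex -1.103 -0.971 2.115
vertex -1.007 0.244 1.485
endloop
endfacet
facet normal -0.670 0.198 -0.716
outer loop
vertex -1.739 0.84 2.016
vertex -1.713 2.513 2.454
vertex -0.625 1.078 1.04
endloop
endfacet
facet normal -0.015 -0.967 -0.253
outer loop
vertex 0.633 0.707 2.386
vertex -1.739 0.84 2.016
vertex -0.625 1.078 1.04
endloop
endfacet
facet normal -0.670 0.197 -0.716
outer loop
vertex -0.625 1.078 1.04
vertex -1.713 2.513 2.454
vertex -0.6 2.752 1.478
endloop
endfacet
facet normal 0.743 0.159 -0.650
outer loop
vertex -0.6 2.752 1.478
vertex 0.633 0.707 2.386
vertex -0.625 1.078 1.04
endloop
endfacet
facet normal -0.743 -0.159 0.650
outer loop
vertex -1.739 0.84 2.016
vertex -0.455 2.142 3.8
vertex -1.713 2.513 2.454
endloop
endfacet
facet normal -0.015 -0.967 -0.254
outer loop
vertex -0.48 0.468 3.362
vertex -1.739 0.84 2.016
vertex 0.633 0.707 2.386
endloop
endfacet
facet normal -0.743 -0.159 0.651
outer loop
vertex -0.48 0.468 3.362
vertex -0.455 2.142 3.8
vertex -1.739 0.84 2.016
endloop
endfacet
facet normal 0.014 0.967 0.253
outer loop
vertex -1.713 2.513 2.454
vertex -0.455 2.142 3.8
vertex -0.6 2.752 1.478
endloop
endfacet
facet normal 0.743 0.159 -0.651
outer loop
vertex 0.659 2.38 2.824
vertex 0.633 0.707 2.386
vertex -0.6 2.752 1.478
endloop
endfacet
facet normal 0.015 0.967 0.253
outer loop
vertex -0.6 2.752 1.478
vertex -0.455 2.142 3.8
vertex 0.659 2.38 2.824
endloop
endfacet
facet normal 0.670 -0.198 0.716
outer loop
vertex 0.659 2.38 2.824
vertex -0.48 0.468 3.362
vertex 0.633 0.707 2.386
endloop
endfacet
facet normal 0.670 -0.197 0.716
outer loop
vertex -0.455 2.142 3.8
vertex -0.48 0.468 3.362
vertex 0.659 2.38 2.824
endloop
endfacet
facet normal -0.219 0.967 -0.132
outer loop
vertex 1.111 0.865 -2.43
vertex 0.249 0.675 -2.39
vertex 0.691 0.876 -1.652
endloop
endfacet
facet normal 0.405 0.891 0.206
outer loop
vertex 1.111 0.865 -2.43
vertex 0.691 0.876 -1.652
vertex 1.498 0.523 -1.714
endloop
endfacet
facet normal 0.836 0.506 -0.210
outer loop
vertex 1.111 0.865 -2.43
vertex 1.498 0.523 -1.714
vertex 1.556 0.105 -2.49
endloop
endfacet
facet normal 0.479 0.344 -0.808
outer loop
vertex 1.111 0.865 -2.43
vertex 1.556 0.105 -2.49
vertex 0.783 0.199 -2.908
endloop
endfacet
facet normal -0.174 0.629 -0.757
outer loop
vertex 1.111 0.865 -2.43
vertex 0.783 0.199 -2.908
vertex 0.249 0.675 -2.39
endloop
endfacet
facet normal 0.289 0.519 0.805
outer loop
vertex 1.498 0.523 -1.714
vertex 0.691 0.876 -1.652
vertex 0.877 0.121 -1.232
endloop
endfacet
facet normal -0.722 0.642 0.258
outer loop
vertex 0.691 0.876 -1.652
vertex 0.249 0.675 -2.39
vertex 0.104 0.215 -1.65
endloop
endfacet
facet normal -0.648 0.095 -0.756
outer loop
vertex 0.249 0.675 -2.39
vertex 0.783 0.199 -2.908
vertex 0.162 -0.203 -2.426
endloop
endfacet
facet normal 0.408 -0.365 -0.837
outer loop
vertex 0.783 0.199 -2.908
vertex 1.556 0.105 -2.49
vertex 0.969 -0.556 -2.488
endloop
endfacet
facet normal 0.986 -0.103 0.129
outer loop
vertex 1.556 0.105 -2.49
vertex 1.498 0.523 -1.714
vertex 1.411 -0.355 -1.75
endloop
endfacet
facet normal -0.479 -0.344 0.808
outer loop
vertex 0.549 -0.545 -1.71
vertex 0.877 0.121 -1.232
vertex 0.104 0.215 -1.65
endloop
endfacet
facet normal -0.836 -0.506 0.210
outer loop
vertex 0.549 -0.545 -1.71
vertex 0.104 0.215 -1.65
vertex 0.162 -0.203 -2.426
endloop
endfacet
facet normal -0.405 -0.891 -0.206
outer loop
vertex 0.549 -0.545 -1.71
vertex 0.162 -0.203 -2.426
vertex 0.969 -0.556 -2.488
endloop
endfacet
facet normal 0.219 -0.967 0.132
outer loop
vertex 0.549 -0.545 -1.71
vertex 0.969 -0.556 -2.488
vertex 1.411 -0.355 -1.75
endloop
endfacet
facet normal 0.174 -0.629 0.757
outer loop
vertex 0.549 -0.545 -1.71
vertex 1.411 -0.355 -1.75
vertex 0.877 0.121 -1.232
endloop
endfacet
facet normal -0.408 0.365 0.837
outer loop
vertex 0.104 0.215 -1.65
vertex 0.877 0.121 -1.232
vertex 0.691 0.876 -1.652
endloop
endfacet
facet normal -0.986 0.103 -0.129
outer loop
vertex 0.162 -0.203 -2.426
vertex 0.104 0.215 -1.65
vertex 0.249 0.675 -2.39
endloop
endfacet
facet normal -0.289 -0.519 -0.805
outer loop
vertex 0.969 -0.556 -2.488
vertex 0.162 -0.203 -2.426
vertex 0.783 0.199 -2.908
endloop
endfacet
facet normal 0.722 -0.642 -0.258
outer loop
vertex 1.411 -0.355 -1.75
vertex 0.969 -0.556 -2.488
vertex 1.556 0.105 -2.49
endloop
endfacet
facet normal 0.648 -0.095 0.756
outer loop
vertex 0.877 0.121 -1.232
vertex 1.411 -0.355 -1.75
vertex 1.498 0.523 -1.714
endloop
endfacet

endsolid


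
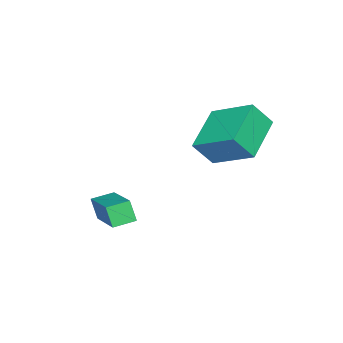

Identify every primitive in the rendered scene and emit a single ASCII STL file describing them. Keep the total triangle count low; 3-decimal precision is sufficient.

solid 
facet normal -0.581 -0.706 -0.405
outer loop
vertex 2.347 -3.808 -3.99
vertex 1.642 -3.294 -3.874
vertex 2.475 -3.447 -4.804
endloop
endfacet
facet normal 0.801 -0.584 -0.133
outer loop
vertex 3.678 -1.986 -3.966
vertex 2.347 -3.808 -3.99
vertex 2.475 -3.447 -4.804
endloop
endfacet
facet normal -0.581 -0.706 -0.405
outer loop
vertex 2.475 -3.447 -4.804
vertex 1.642 -3.294 -3.874
vertex 1.77 -2.933 -4.688
endloop
endfacet
facet normal 0.143 0.401 -0.905
outer loop
vertex 1.77 -2.933 -4.688
vertex 3.678 -1.986 -3.966
vertex 2.475 -3.447 -4.804
endloop
endfacet
facet normal -0.143 -0.401 0.905
outer loop
vertex 2.347 -3.808 -3.99
vertex 2.845 -1.833 -3.036
vertex 1.642 -3.294 -3.874
endloop
endfacet
facet normal 0.801 -0.584 -0.133
outer loop
vertex 3.55 -2.347 -3.152
vertex 2.347 -3.808 -3.99
vertex 3.678 -1.986 -3.966
endloop
endfacet
facet normal -0.143 -0.401 0.905
outer loop
vertex 3.55 -2.347 -3.152
vertex 2.845 -1.833 -3.036
vertex 2.347 -3.808 -3.99
endloop
endfacet
facet normal -0.801 0.584 0.133
outer loop
vertex 1.642 -3.294 -3.874
vertex 2.845 -1.833 -3.036
vertex 1.77 -2.933 -4.688
endloop
endfacet
facet normal 0.143 0.401 -0.905
outer loop
vertex 2.973 -1.472 -3.85
vertex 3.678 -1.986 -3.966
vertex 1.77 -2.933 -4.688
endloop
endfacet
facet normal -0.801 0.584 0.133
outer loop
vertex 1.77 -2.933 -4.688
vertex 2.845 -1.833 -3.036
vertex 2.973 -1.472 -3.85
endloop
endfacet
facet normal 0.581 0.706 0.405
outer loop
vertex 2.973 -1.472 -3.85
vertex 3.55 -2.347 -3.152
vertex 3.678 -1.986 -3.966
endloop
endfacet
facet normal 0.581 0.706 0.405
outer loop
vertex 2.845 -1.833 -3.036
vertex 3.55 -2.347 -3.152
vertex 2.973 -1.472 -3.85
endloop
endfacet
facet normal -0.385 0.473 -0.793
outer loop
vertex -2.146 -0.736 -1.744
vertex -2.046 0.975 -0.772
vertex -0.34 -0.443 -2.447
endloop
endfacet
facet normal -0.051 -0.868 -0.493
outer loop
vertex 0.126 -1.015 -1.488
vertex -2.146 -0.736 -1.744
vertex -0.34 -0.443 -2.447
endloop
endfacet
facet normal -0.385 0.473 -0.793
outer loop
vertex -0.34 -0.443 -2.447
vertex -2.046 0.975 -0.772
vertex -0.24 1.268 -1.475
endloop
endfacet
facet normal 0.921 0.150 -0.358
outer loop
vertex -0.24 1.268 -1.475
vertex 0.126 -1.015 -1.488
vertex -0.34 -0.443 -2.447
endloop
endfacet
facet normal -0.921 -0.150 0.358
outer loop
vertex -2.146 -0.736 -1.744
vertex -1.58 0.403 0.187
vertex -2.046 0.975 -0.772
endloop
endfacet
facet normal -0.051 -0.868 -0.493
outer loop
vertex -1.68 -1.308 -0.785
vertex -2.146 -0.736 -1.744
vertex 0.126 -1.015 -1.488
endloop
endfacet
facet normal -0.921 -0.150 0.358
outer loop
vertex -1.68 -1.308 -0.785
vertex -1.58 0.403 0.187
vertex -2.146 -0.736 -1.744
endloop
endfacet
facet normal 0.051 0.868 0.493
outer loop
vertex -2.046 0.975 -0.772
vertex -1.58 0.403 0.187
vertex -0.24 1.268 -1.475
endloop
endfacet
facet normal 0.921 0.150 -0.358
outer loop
vertex 0.226 0.696 -0.516
vertex 0.126 -1.015 -1.488
vertex -0.24 1.268 -1.475
endloop
endfacet
facet normal 0.051 0.868 0.493
outer loop
vertex -0.24 1.268 -1.475
vertex -1.58 0.403 0.187
vertex 0.226 0.696 -0.516
endloop
endfacet
facet normal 0.385 -0.473 0.793
outer loop
vertex 0.226 0.696 -0.516
vertex -1.68 -1.308 -0.785
vertex 0.126 -1.015 -1.488
endloop
endfacet
facet normal 0.385 -0.473 0.793
outer loop
vertex -1.58 0.403 0.187
vertex -1.68 -1.308 -0.785
vertex 0.226 0.696 -0.516
endloop
endfacet

endsolid


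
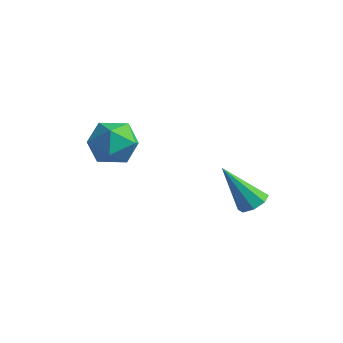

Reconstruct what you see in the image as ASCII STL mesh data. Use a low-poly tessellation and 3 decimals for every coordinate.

solid 
facet normal -0.781 0.406 -0.474
outer loop
vertex -3.127 -0.887 2.717
vertex -3.829 -1.484 3.363
vertex -3.496 -0.461 3.691
endloop
endfacet
facet normal -0.227 0.858 -0.461
outer loop
vertex -3.127 -0.887 2.717
vertex -3.496 -0.461 3.691
vertex -2.418 -0.335 3.394
endloop
endfacet
facet normal 0.326 0.536 -0.779
outer loop
vertex -3.127 -0.887 2.717
vertex -2.418 -0.335 3.394
vertex -2.086 -1.28 2.882
endloop
endfacet
facet normal 0.114 -0.113 -0.987
outer loop
vertex -3.127 -0.887 2.717
vertex -2.086 -1.28 2.882
vertex -2.958 -1.99 2.863
endloop
endfacet
facet normal -0.570 -0.193 -0.798
outer loop
vertex -3.127 -0.887 2.717
vertex -2.958 -1.99 2.863
vertex -3.829 -1.484 3.363
endloop
endfacet
facet normal -0.053 0.974 0.220
outer loop
vertex -2.418 -0.335 3.394
vertex -3.496 -0.461 3.691
vertex -2.682 -0.59 4.457
endloop
endfacet
facet normal -0.949 0.244 0.201
outer loop
vertex -3.496 -0.461 3.691
vertex -3.829 -1.484 3.363
vertex -3.554 -1.3 4.438
endloop
endfacet
facet normal -0.608 -0.725 -0.325
outer loop
vertex -3.829 -1.484 3.363
vertex -2.958 -1.99 2.863
vertex -3.222 -2.245 3.926
endloop
endfacet
facet normal 0.499 -0.595 -0.630
outer loop
vertex -2.958 -1.99 2.863
vertex -2.086 -1.28 2.882
vertex -2.144 -2.119 3.629
endloop
endfacet
facet normal 0.841 0.454 -0.293
outer loop
vertex -2.086 -1.28 2.882
vertex -2.418 -0.335 3.394
vertex -1.811 -1.096 3.957
endloop
endfacet
facet normal -0.114 0.113 0.987
outer loop
vertex -2.513 -1.693 4.603
vertex -2.682 -0.59 4.457
vertex -3.554 -1.3 4.438
endloop
endfacet
facet normal -0.326 -0.536 0.779
outer loop
vertex -2.513 -1.693 4.603
vertex -3.554 -1.3 4.438
vertex -3.222 -2.245 3.926
endloop
endfacet
facet normal 0.227 -0.858 0.461
outer loop
vertex -2.513 -1.693 4.603
vertex -3.222 -2.245 3.926
vertex -2.144 -2.119 3.629
endloop
endfacet
facet normal 0.781 -0.406 0.474
outer loop
vertex -2.513 -1.693 4.603
vertex -2.144 -2.119 3.629
vertex -1.811 -1.096 3.957
endloop
endfacet
facet normal 0.570 0.193 0.798
outer loop
vertex -2.513 -1.693 4.603
vertex -1.811 -1.096 3.957
vertex -2.682 -0.59 4.457
endloop
endfacet
facet normal -0.499 0.595 0.630
outer loop
vertex -3.554 -1.3 4.438
vertex -2.682 -0.59 4.457
vertex -3.496 -0.461 3.691
endloop
endfacet
facet normal -0.841 -0.454 0.293
outer loop
vertex -3.222 -2.245 3.926
vertex -3.554 -1.3 4.438
vertex -3.829 -1.484 3.363
endloop
endfacet
facet normal 0.053 -0.974 -0.220
outer loop
vertex -2.144 -2.119 3.629
vertex -3.222 -2.245 3.926
vertex -2.958 -1.99 2.863
endloop
endfacet
facet normal 0.949 -0.244 -0.201
outer loop
vertex -1.811 -1.096 3.957
vertex -2.144 -2.119 3.629
vertex -2.086 -1.28 2.882
endloop
endfacet
facet normal 0.608 0.725 0.325
outer loop
vertex -2.682 -0.59 4.457
vertex -1.811 -1.096 3.957
vertex -2.418 -0.335 3.394
endloop
endfacet
facet normal 0.456 0.322 -0.830
outer loop
vertex 2.212 1.862 1.525
vertex 1.829 1.443 1.152
vertex 1.769 2.085 1.368
endloop
endfacet
facet normal 0.120 0.720 0.684
outer loop
vertex 2.212 1.862 1.525
vertex 1.769 2.085 1.368
vertex 0.851 0.757 2.928
endloop
endfacet
facet normal 0.457 0.322 -0.829
outer loop
vertex 1.769 2.085 1.368
vertex 1.829 1.443 1.152
vertex 1.361 1.932 1.084
endloop
endfacet
facet normal -0.531 0.774 0.346
outer loop
vertex 1.769 2.085 1.368
vertex 1.361 1.932 1.084
vertex 0.851 0.757 2.928
endloop
endfacet
facet normal 0.456 0.321 -0.830
outer loop
vertex 1.361 1.932 1.084
vertex 1.829 1.443 1.152
vertex 1.227 1.492 0.84
endloop
endfacet
facet normal -0.946 0.320 -0.058
outer loop
vertex 1.361 1.932 1.084
vertex 1.227 1.492 0.84
vertex 0.851 0.757 2.928
endloop
endfacet
facet normal 0.456 0.321 -0.830
outer loop
vertex 1.227 1.492 0.84
vertex 1.829 1.443 1.152
vertex 1.445 1.024 0.779
endloop
endfacet
facet normal -0.881 -0.373 -0.290
outer loop
vertex 1.227 1.492 0.84
vertex 1.445 1.024 0.779
vertex 0.851 0.757 2.928
endloop
endfacet
facet normal 0.457 0.320 -0.830
outer loop
vertex 1.445 1.024 0.779
vertex 1.829 1.443 1.152
vertex 1.888 0.801 0.937
endloop
endfacet
facet normal -0.376 -0.901 -0.216
outer loop
vertex 1.445 1.024 0.779
vertex 1.888 0.801 0.937
vertex 0.851 0.757 2.928
endloop
endfacet
facet normal 0.458 0.320 -0.830
outer loop
vertex 1.888 0.801 0.937
vertex 1.829 1.443 1.152
vertex 2.296 0.954 1.221
endloop
endfacet
facet normal 0.273 -0.954 0.121
outer loop
vertex 1.888 0.801 0.937
vertex 2.296 0.954 1.221
vertex 0.851 0.757 2.928
endloop
endfacet
facet normal 0.457 0.320 -0.830
outer loop
vertex 2.296 0.954 1.221
vertex 1.829 1.443 1.152
vertex 2.431 1.394 1.465
endloop
endfacet
facet normal 0.688 -0.502 0.524
outer loop
vertex 2.296 0.954 1.221
vertex 2.431 1.394 1.465
vertex 0.851 0.757 2.928
endloop
endfacet
facet normal 0.457 0.320 -0.830
outer loop
vertex 2.431 1.394 1.465
vertex 1.829 1.443 1.152
vertex 2.212 1.862 1.525
endloop
endfacet
facet normal 0.623 0.194 0.758
outer loop
vertex 2.431 1.394 1.465
vertex 2.212 1.862 1.525
vertex 0.851 0.757 2.928
endloop
endfacet

endsolid


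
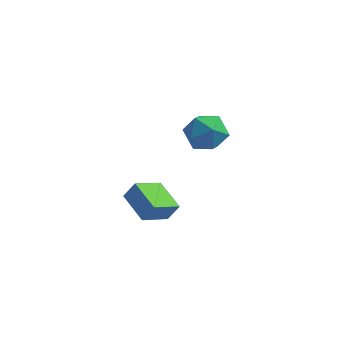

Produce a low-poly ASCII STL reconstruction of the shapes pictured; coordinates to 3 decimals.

solid 
facet normal -0.504 -0.177 -0.845
outer loop
vertex -1.776 -2.255 -3.412
vertex -2.91 -1.094 -2.978
vertex -0.904 -1.119 -4.17
endloop
endfacet
facet normal 0.675 -0.691 -0.259
outer loop
vertex -0.41 -0.946 -3.342
vertex -1.776 -2.255 -3.412
vertex -0.904 -1.119 -4.17
endloop
endfacet
facet normal -0.504 -0.177 -0.845
outer loop
vertex -0.904 -1.119 -4.17
vertex -2.91 -1.094 -2.978
vertex -2.039 0.041 -3.736
endloop
endfacet
facet normal 0.538 0.701 -0.468
outer loop
vertex -2.039 0.041 -3.736
vertex -0.41 -0.946 -3.342
vertex -0.904 -1.119 -4.17
endloop
endfacet
facet normal -0.539 -0.701 0.468
outer loop
vertex -1.776 -2.255 -3.412
vertex -2.416 -0.921 -2.15
vertex -2.91 -1.094 -2.978
endloop
endfacet
facet normal 0.675 -0.691 -0.259
outer loop
vertex -1.281 -2.081 -2.584
vertex -1.776 -2.255 -3.412
vertex -0.41 -0.946 -3.342
endloop
endfacet
facet normal -0.537 -0.701 0.469
outer loop
vertex -1.281 -2.081 -2.584
vertex -2.416 -0.921 -2.15
vertex -1.776 -2.255 -3.412
endloop
endfacet
facet normal -0.675 0.691 0.259
outer loop
vertex -2.91 -1.094 -2.978
vertex -2.416 -0.921 -2.15
vertex -2.039 0.041 -3.736
endloop
endfacet
facet normal 0.538 0.701 -0.469
outer loop
vertex -1.544 0.215 -2.908
vertex -0.41 -0.946 -3.342
vertex -2.039 0.041 -3.736
endloop
endfacet
facet normal -0.675 0.691 0.259
outer loop
vertex -2.039 0.041 -3.736
vertex -2.416 -0.921 -2.15
vertex -1.544 0.215 -2.908
endloop
endfacet
facet normal 0.505 0.177 0.845
outer loop
vertex -1.544 0.215 -2.908
vertex -1.281 -2.081 -2.584
vertex -0.41 -0.946 -3.342
endloop
endfacet
facet normal 0.504 0.177 0.845
outer loop
vertex -2.416 -0.921 -2.15
vertex -1.281 -2.081 -2.584
vertex -1.544 0.215 -2.908
endloop
endfacet
facet normal -0.195 0.529 0.826
outer loop
vertex 0.336 -0.328 2.498
vertex 0.32 -1.233 3.074
vertex 1.239 -0.694 2.946
endloop
endfacet
facet normal 0.189 0.912 0.364
outer loop
vertex 0.336 -0.328 2.498
vertex 1.239 -0.694 2.946
vertex 1.256 -0.3 1.949
endloop
endfacet
facet normal -0.177 0.952 -0.248
outer loop
vertex 0.336 -0.328 2.498
vertex 1.256 -0.3 1.949
vertex 0.349 -0.596 1.46
endloop
endfacet
facet normal -0.787 0.594 -0.163
outer loop
vertex 0.336 -0.328 2.498
vertex 0.349 -0.596 1.46
vertex -0.23 -1.172 2.155
endloop
endfacet
facet normal -0.799 0.333 0.500
outer loop
vertex 0.336 -0.328 2.498
vertex -0.23 -1.172 2.155
vertex 0.32 -1.233 3.074
endloop
endfacet
facet normal 0.796 0.559 0.234
outer loop
vertex 1.256 -0.3 1.949
vertex 1.239 -0.694 2.946
vertex 1.81 -1.188 2.185
endloop
endfacet
facet normal 0.173 -0.062 0.983
outer loop
vertex 1.239 -0.694 2.946
vertex 0.32 -1.233 3.074
vertex 1.231 -1.764 2.88
endloop
endfacet
facet normal -0.804 -0.381 0.456
outer loop
vertex 0.32 -1.233 3.074
vertex -0.23 -1.172 2.155
vertex 0.324 -2.06 2.391
endloop
endfacet
facet normal -0.785 0.044 -0.618
outer loop
vertex -0.23 -1.172 2.155
vertex 0.349 -0.596 1.46
vertex 0.341 -1.666 1.394
endloop
endfacet
facet normal 0.203 0.624 -0.754
outer loop
vertex 0.349 -0.596 1.46
vertex 1.256 -0.3 1.949
vertex 1.26 -1.127 1.266
endloop
endfacet
facet normal 0.787 -0.594 0.163
outer loop
vertex 1.244 -2.032 1.842
vertex 1.81 -1.188 2.185
vertex 1.231 -1.764 2.88
endloop
endfacet
facet normal 0.177 -0.952 0.248
outer loop
vertex 1.244 -2.032 1.842
vertex 1.231 -1.764 2.88
vertex 0.324 -2.06 2.391
endloop
endfacet
facet normal -0.189 -0.912 -0.364
outer loop
vertex 1.244 -2.032 1.842
vertex 0.324 -2.06 2.391
vertex 0.341 -1.666 1.394
endloop
endfacet
facet normal 0.195 -0.529 -0.826
outer loop
vertex 1.244 -2.032 1.842
vertex 0.341 -1.666 1.394
vertex 1.26 -1.127 1.266
endloop
endfacet
facet normal 0.799 -0.333 -0.500
outer loop
vertex 1.244 -2.032 1.842
vertex 1.26 -1.127 1.266
vertex 1.81 -1.188 2.185
endloop
endfacet
facet normal 0.785 -0.044 0.618
outer loop
vertex 1.231 -1.764 2.88
vertex 1.81 -1.188 2.185
vertex 1.239 -0.694 2.946
endloop
endfacet
facet normal -0.203 -0.624 0.754
outer loop
vertex 0.324 -2.06 2.391
vertex 1.231 -1.764 2.88
vertex 0.32 -1.233 3.074
endloop
endfacet
facet normal -0.796 -0.559 -0.234
outer loop
vertex 0.341 -1.666 1.394
vertex 0.324 -2.06 2.391
vertex -0.23 -1.172 2.155
endloop
endfacet
facet normal -0.173 0.062 -0.983
outer loop
vertex 1.26 -1.127 1.266
vertex 0.341 -1.666 1.394
vertex 0.349 -0.596 1.46
endloop
endfacet
facet normal 0.804 0.381 -0.456
outer loop
vertex 1.81 -1.188 2.185
vertex 1.26 -1.127 1.266
vertex 1.256 -0.3 1.949
endloop
endfacet

endsolid


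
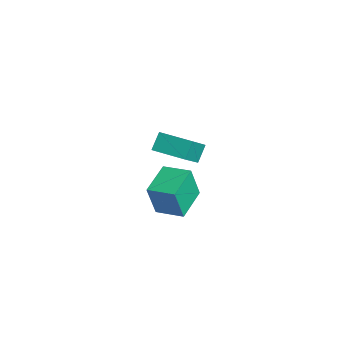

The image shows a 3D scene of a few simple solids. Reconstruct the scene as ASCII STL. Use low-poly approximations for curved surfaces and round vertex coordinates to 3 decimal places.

solid 
facet normal -0.754 -0.652 0.075
outer loop
vertex -4.202 0.563 3.092
vertex -5.271 1.66 1.885
vertex -3.819 0.025 2.264
endloop
endfacet
facet normal 0.548 -0.563 0.619
outer loop
vertex -2.529 1.14 2.135
vertex -4.202 0.563 3.092
vertex -3.819 0.025 2.264
endloop
endfacet
facet normal -0.754 -0.652 0.075
outer loop
vertex -3.819 0.025 2.264
vertex -5.271 1.66 1.885
vertex -4.887 1.121 1.056
endloop
endfacet
facet normal 0.362 -0.509 -0.781
outer loop
vertex -4.887 1.121 1.056
vertex -2.529 1.14 2.135
vertex -3.819 0.025 2.264
endloop
endfacet
facet normal -0.361 0.508 0.782
outer loop
vertex -4.202 0.563 3.092
vertex -3.981 2.775 1.756
vertex -5.271 1.66 1.885
endloop
endfacet
facet normal 0.548 -0.562 0.619
outer loop
vertex -2.913 1.679 2.964
vertex -4.202 0.563 3.092
vertex -2.529 1.14 2.135
endloop
endfacet
facet normal -0.362 0.508 0.781
outer loop
vertex -2.913 1.679 2.964
vertex -3.981 2.775 1.756
vertex -4.202 0.563 3.092
endloop
endfacet
facet normal -0.548 0.562 -0.619
outer loop
vertex -5.271 1.66 1.885
vertex -3.981 2.775 1.756
vertex -4.887 1.121 1.056
endloop
endfacet
facet normal 0.362 -0.508 -0.782
outer loop
vertex -3.598 2.237 0.928
vertex -2.529 1.14 2.135
vertex -4.887 1.121 1.056
endloop
endfacet
facet normal -0.548 0.562 -0.619
outer loop
vertex -4.887 1.121 1.056
vertex -3.981 2.775 1.756
vertex -3.598 2.237 0.928
endloop
endfacet
facet normal 0.754 0.652 -0.075
outer loop
vertex -3.598 2.237 0.928
vertex -2.913 1.679 2.964
vertex -2.529 1.14 2.135
endloop
endfacet
facet normal 0.754 0.652 -0.075
outer loop
vertex -3.981 2.775 1.756
vertex -2.913 1.679 2.964
vertex -3.598 2.237 0.928
endloop
endfacet
facet normal -0.760 -0.641 -0.109
outer loop
vertex 1.148 -2.234 3.488
vertex 0.055 -1.017 3.948
vertex 0.98 -1.749 1.805
endloop
endfacet
facet normal 0.644 -0.716 -0.271
outer loop
vertex 2.005 -0.883 1.952
vertex 1.148 -2.234 3.488
vertex 0.98 -1.749 1.805
endloop
endfacet
facet normal -0.760 -0.641 -0.109
outer loop
vertex 0.98 -1.749 1.805
vertex 0.055 -1.017 3.948
vertex -0.114 -0.531 2.265
endloop
endfacet
facet normal -0.096 0.275 -0.957
outer loop
vertex -0.114 -0.531 2.265
vertex 2.005 -0.883 1.952
vertex 0.98 -1.749 1.805
endloop
endfacet
facet normal 0.096 -0.276 0.956
outer loop
vertex 1.148 -2.234 3.488
vertex 1.08 -0.151 4.095
vertex 0.055 -1.017 3.948
endloop
endfacet
facet normal 0.643 -0.716 -0.271
outer loop
vertex 2.174 -1.369 3.635
vertex 1.148 -2.234 3.488
vertex 2.005 -0.883 1.952
endloop
endfacet
facet normal 0.095 -0.276 0.957
outer loop
vertex 2.174 -1.369 3.635
vertex 1.08 -0.151 4.095
vertex 1.148 -2.234 3.488
endloop
endfacet
facet normal -0.644 0.716 0.271
outer loop
vertex 0.055 -1.017 3.948
vertex 1.08 -0.151 4.095
vertex -0.114 -0.531 2.265
endloop
endfacet
facet normal -0.095 0.276 -0.956
outer loop
vertex 0.912 0.334 2.412
vertex 2.005 -0.883 1.952
vertex -0.114 -0.531 2.265
endloop
endfacet
facet normal -0.643 0.717 0.271
outer loop
vertex -0.114 -0.531 2.265
vertex 1.08 -0.151 4.095
vertex 0.912 0.334 2.412
endloop
endfacet
facet normal 0.760 0.641 0.109
outer loop
vertex 0.912 0.334 2.412
vertex 2.174 -1.369 3.635
vertex 2.005 -0.883 1.952
endloop
endfacet
facet normal 0.760 0.641 0.109
outer loop
vertex 1.08 -0.151 4.095
vertex 2.174 -1.369 3.635
vertex 0.912 0.334 2.412
endloop
endfacet

endsolid


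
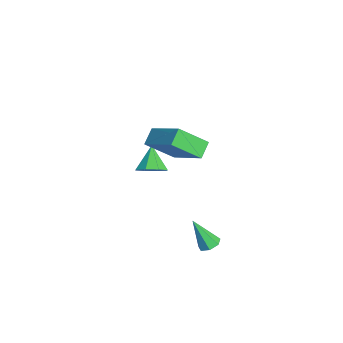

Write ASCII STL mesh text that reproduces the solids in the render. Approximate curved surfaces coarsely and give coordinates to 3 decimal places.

solid 
facet normal 0.180 0.428 -0.886
outer loop
vertex 3.47 2.808 -4.254
vertex 2.96 2.884 -4.321
vertex 3.309 3.199 -4.098
endloop
endfacet
facet normal 0.826 0.121 0.551
outer loop
vertex 3.47 2.808 -4.254
vertex 3.309 3.199 -4.098
vertex 2.68 2.216 -2.939
endloop
endfacet
facet normal 0.179 0.429 -0.886
outer loop
vertex 3.309 3.199 -4.098
vertex 2.96 2.884 -4.321
vertex 2.885 3.353 -4.109
endloop
endfacet
facet normal 0.228 0.678 0.699
outer loop
vertex 3.309 3.199 -4.098
vertex 2.885 3.353 -4.109
vertex 2.68 2.216 -2.939
endloop
endfacet
facet normal 0.180 0.429 -0.885
outer loop
vertex 2.885 3.353 -4.109
vertex 2.96 2.884 -4.321
vertex 2.518 3.154 -4.28
endloop
endfacet
facet normal -0.581 0.632 0.512
outer loop
vertex 2.885 3.353 -4.109
vertex 2.518 3.154 -4.28
vertex 2.68 2.216 -2.939
endloop
endfacet
facet normal 0.179 0.427 -0.886
outer loop
vertex 2.518 3.154 -4.28
vertex 2.96 2.884 -4.321
vertex 2.483 2.752 -4.481
endloop
endfacet
facet normal -0.991 0.020 0.133
outer loop
vertex 2.518 3.154 -4.28
vertex 2.483 2.752 -4.481
vertex 2.68 2.216 -2.939
endloop
endfacet
facet normal 0.179 0.428 -0.886
outer loop
vertex 2.483 2.752 -4.481
vertex 2.96 2.884 -4.321
vertex 2.808 2.449 -4.562
endloop
endfacet
facet normal -0.694 -0.703 -0.156
outer loop
vertex 2.483 2.752 -4.481
vertex 2.808 2.449 -4.562
vertex 2.68 2.216 -2.939
endloop
endfacet
facet normal 0.179 0.428 -0.886
outer loop
vertex 2.808 2.449 -4.562
vertex 2.96 2.884 -4.321
vertex 3.247 2.474 -4.461
endloop
endfacet
facet normal 0.087 -0.987 -0.135
outer loop
vertex 2.808 2.449 -4.562
vertex 3.247 2.474 -4.461
vertex 2.68 2.216 -2.939
endloop
endfacet
facet normal 0.180 0.428 -0.885
outer loop
vertex 3.247 2.474 -4.461
vertex 2.96 2.884 -4.321
vertex 3.47 2.808 -4.254
endloop
endfacet
facet normal 0.763 -0.621 0.179
outer loop
vertex 3.247 2.474 -4.461
vertex 3.47 2.808 -4.254
vertex 2.68 2.216 -2.939
endloop
endfacet
facet normal 0.657 -0.115 -0.745
outer loop
vertex -2.272 0.954 -3.408
vertex -2.76 1.284 -3.889
vertex -2.202 1.531 -3.435
endloop
endfacet
facet normal 0.354 0.001 0.935
outer loop
vertex -2.272 0.954 -3.408
vertex -2.202 1.531 -3.435
vertex -3.64 1.436 -2.891
endloop
endfacet
facet normal 0.657 -0.115 -0.745
outer loop
vertex -2.202 1.531 -3.435
vertex -2.76 1.284 -3.889
vertex -2.459 1.963 -3.728
endloop
endfacet
facet normal 0.235 0.638 0.734
outer loop
vertex -2.202 1.531 -3.435
vertex -2.459 1.963 -3.728
vertex -3.64 1.436 -2.891
endloop
endfacet
facet normal 0.657 -0.115 -0.745
outer loop
vertex -2.459 1.963 -3.728
vertex -2.76 1.284 -3.889
vertex -2.892 1.997 -4.115
endloop
endfacet
facet normal -0.199 0.931 0.305
outer loop
vertex -2.459 1.963 -3.728
vertex -2.892 1.997 -4.115
vertex -3.64 1.436 -2.891
endloop
endfacet
facet normal 0.658 -0.114 -0.744
outer loop
vertex -2.892 1.997 -4.115
vertex -2.76 1.284 -3.889
vertex -3.247 1.613 -4.37
endloop
endfacet
facet normal -0.697 0.710 -0.100
outer loop
vertex -2.892 1.997 -4.115
vertex -3.247 1.613 -4.37
vertex -3.64 1.436 -2.891
endloop
endfacet
facet normal 0.658 -0.115 -0.744
outer loop
vertex -3.247 1.613 -4.37
vertex -2.76 1.284 -3.889
vertex -3.317 1.036 -4.343
endloop
endfacet
facet normal -0.964 0.106 -0.244
outer loop
vertex -3.247 1.613 -4.37
vertex -3.317 1.036 -4.343
vertex -3.64 1.436 -2.891
endloop
endfacet
facet normal 0.658 -0.114 -0.745
outer loop
vertex -3.317 1.036 -4.343
vertex -2.76 1.284 -3.889
vertex -3.06 0.604 -4.05
endloop
endfacet
facet normal -0.846 -0.532 -0.042
outer loop
vertex -3.317 1.036 -4.343
vertex -3.06 0.604 -4.05
vertex -3.64 1.436 -2.891
endloop
endfacet
facet normal 0.657 -0.113 -0.745
outer loop
vertex -3.06 0.604 -4.05
vertex -2.76 1.284 -3.889
vertex -2.627 0.57 -3.663
endloop
endfacet
facet normal -0.411 -0.826 0.387
outer loop
vertex -3.06 0.604 -4.05
vertex -2.627 0.57 -3.663
vertex -3.64 1.436 -2.891
endloop
endfacet
facet normal 0.658 -0.113 -0.745
outer loop
vertex -2.627 0.57 -3.663
vertex -2.76 1.284 -3.889
vertex -2.272 0.954 -3.408
endloop
endfacet
facet normal 0.086 -0.605 0.792
outer loop
vertex -2.627 0.57 -3.663
vertex -2.272 0.954 -3.408
vertex -3.64 1.436 -2.891
endloop
endfacet
facet normal -0.666 0.458 0.589
outer loop
vertex 0.514 1.978 1.301
vertex 0.46 3.258 0.245
vertex -1.013 1.07 0.279
endloop
endfacet
facet normal 0.032 -0.771 0.636
outer loop
vertex -0.42 0.662 -0.245
vertex 0.514 1.978 1.301
vertex -1.013 1.07 0.279
endloop
endfacet
facet normal -0.667 0.458 0.588
outer loop
vertex -1.013 1.07 0.279
vertex 0.46 3.258 0.245
vertex -1.067 2.349 -0.778
endloop
endfacet
facet normal -0.745 -0.443 -0.498
outer loop
vertex -1.067 2.349 -0.778
vertex -0.42 0.662 -0.245
vertex -1.013 1.07 0.279
endloop
endfacet
facet normal 0.745 0.443 0.499
outer loop
vertex 0.514 1.978 1.301
vertex 1.053 2.85 -0.279
vertex 0.46 3.258 0.245
endloop
endfacet
facet normal 0.032 -0.771 0.636
outer loop
vertex 1.107 1.571 0.778
vertex 0.514 1.978 1.301
vertex -0.42 0.662 -0.245
endloop
endfacet
facet normal 0.744 0.444 0.499
outer loop
vertex 1.107 1.571 0.778
vertex 1.053 2.85 -0.279
vertex 0.514 1.978 1.301
endloop
endfacet
facet normal -0.032 0.771 -0.637
outer loop
vertex 0.46 3.258 0.245
vertex 1.053 2.85 -0.279
vertex -1.067 2.349 -0.778
endloop
endfacet
facet normal -0.745 -0.443 -0.499
outer loop
vertex -0.474 1.942 -1.301
vertex -0.42 0.662 -0.245
vertex -1.067 2.349 -0.778
endloop
endfacet
facet normal -0.032 0.771 -0.636
outer loop
vertex -1.067 2.349 -0.778
vertex 1.053 2.85 -0.279
vertex -0.474 1.942 -1.301
endloop
endfacet
facet normal 0.667 -0.457 -0.589
outer loop
vertex -0.474 1.942 -1.301
vertex 1.107 1.571 0.778
vertex -0.42 0.662 -0.245
endloop
endfacet
facet normal 0.666 -0.458 -0.588
outer loop
vertex 1.053 2.85 -0.279
vertex 1.107 1.571 0.778
vertex -0.474 1.942 -1.301
endloop
endfacet

endsolid


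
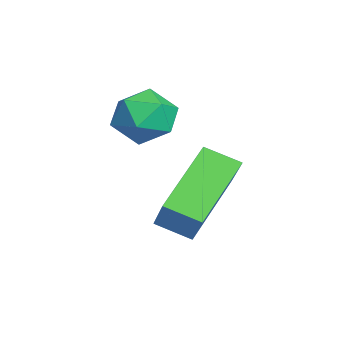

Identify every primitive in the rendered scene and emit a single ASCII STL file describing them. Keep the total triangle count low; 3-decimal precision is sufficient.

solid 
facet normal -0.630 0.735 -0.252
outer loop
vertex -2.109 2.113 -0.474
vertex -2.627 1.864 0.095
vertex -2.06 2.412 0.277
endloop
endfacet
facet normal 0.047 0.927 -0.372
outer loop
vertex -2.109 2.113 -0.474
vertex -2.06 2.412 0.277
vertex -1.385 2.216 -0.126
endloop
endfacet
facet normal 0.332 0.456 -0.826
outer loop
vertex -2.109 2.113 -0.474
vertex -1.385 2.216 -0.126
vertex -1.535 1.547 -0.556
endloop
endfacet
facet normal -0.168 -0.028 -0.985
outer loop
vertex -2.109 2.113 -0.474
vertex -1.535 1.547 -0.556
vertex -2.303 1.329 -0.419
endloop
endfacet
facet normal -0.762 0.144 -0.631
outer loop
vertex -2.109 2.113 -0.474
vertex -2.303 1.329 -0.419
vertex -2.627 1.864 0.095
endloop
endfacet
facet normal 0.402 0.882 0.245
outer loop
vertex -1.385 2.216 -0.126
vertex -2.06 2.412 0.277
vertex -1.457 2.031 0.659
endloop
endfacet
facet normal -0.693 0.571 0.439
outer loop
vertex -2.06 2.412 0.277
vertex -2.627 1.864 0.095
vertex -2.225 1.813 0.796
endloop
endfacet
facet normal -0.907 -0.383 -0.173
outer loop
vertex -2.627 1.864 0.095
vertex -2.303 1.329 -0.419
vertex -2.375 1.144 0.366
endloop
endfacet
facet normal 0.055 -0.662 -0.747
outer loop
vertex -2.303 1.329 -0.419
vertex -1.535 1.547 -0.556
vertex -1.7 0.948 -0.037
endloop
endfacet
facet normal 0.865 0.119 -0.487
outer loop
vertex -1.535 1.547 -0.556
vertex -1.385 2.216 -0.126
vertex -1.133 1.496 0.145
endloop
endfacet
facet normal 0.168 0.028 0.985
outer loop
vertex -1.651 1.247 0.714
vertex -1.457 2.031 0.659
vertex -2.225 1.813 0.796
endloop
endfacet
facet normal -0.332 -0.456 0.826
outer loop
vertex -1.651 1.247 0.714
vertex -2.225 1.813 0.796
vertex -2.375 1.144 0.366
endloop
endfacet
facet normal -0.047 -0.927 0.372
outer loop
vertex -1.651 1.247 0.714
vertex -2.375 1.144 0.366
vertex -1.7 0.948 -0.037
endloop
endfacet
facet normal 0.630 -0.735 0.252
outer loop
vertex -1.651 1.247 0.714
vertex -1.7 0.948 -0.037
vertex -1.133 1.496 0.145
endloop
endfacet
facet normal 0.762 -0.144 0.631
outer loop
vertex -1.651 1.247 0.714
vertex -1.133 1.496 0.145
vertex -1.457 2.031 0.659
endloop
endfacet
facet normal -0.055 0.662 0.747
outer loop
vertex -2.225 1.813 0.796
vertex -1.457 2.031 0.659
vertex -2.06 2.412 0.277
endloop
endfacet
facet normal -0.865 -0.119 0.487
outer loop
vertex -2.375 1.144 0.366
vertex -2.225 1.813 0.796
vertex -2.627 1.864 0.095
endloop
endfacet
facet normal -0.402 -0.882 -0.245
outer loop
vertex -1.7 0.948 -0.037
vertex -2.375 1.144 0.366
vertex -2.303 1.329 -0.419
endloop
endfacet
facet normal 0.693 -0.571 -0.439
outer loop
vertex -1.133 1.496 0.145
vertex -1.7 0.948 -0.037
vertex -1.535 1.547 -0.556
endloop
endfacet
facet normal 0.907 0.383 0.173
outer loop
vertex -1.457 2.031 0.659
vertex -1.133 1.496 0.145
vertex -1.385 2.216 -0.126
endloop
endfacet
facet normal -0.670 -0.110 -0.734
outer loop
vertex -1.697 2.715 -1.287
vertex -1.434 3.509 -1.646
vertex -0.391 1.805 -2.343
endloop
endfacet
facet normal -0.288 -0.872 0.395
outer loop
vertex 0.494 1.951 -1.374
vertex -1.697 2.715 -1.287
vertex -0.391 1.805 -2.343
endloop
endfacet
facet normal -0.670 -0.110 -0.734
outer loop
vertex -0.391 1.805 -2.343
vertex -1.434 3.509 -1.646
vertex -0.128 2.599 -2.702
endloop
endfacet
facet normal 0.684 -0.476 -0.553
outer loop
vertex -0.128 2.599 -2.702
vertex 0.494 1.951 -1.374
vertex -0.391 1.805 -2.343
endloop
endfacet
facet normal -0.684 0.476 0.553
outer loop
vertex -1.697 2.715 -1.287
vertex -0.549 3.655 -0.677
vertex -1.434 3.509 -1.646
endloop
endfacet
facet normal -0.288 -0.872 0.395
outer loop
vertex -0.812 2.861 -0.318
vertex -1.697 2.715 -1.287
vertex 0.494 1.951 -1.374
endloop
endfacet
facet normal -0.684 0.476 0.553
outer loop
vertex -0.812 2.861 -0.318
vertex -0.549 3.655 -0.677
vertex -1.697 2.715 -1.287
endloop
endfacet
facet normal 0.288 0.872 -0.395
outer loop
vertex -1.434 3.509 -1.646
vertex -0.549 3.655 -0.677
vertex -0.128 2.599 -2.702
endloop
endfacet
facet normal 0.684 -0.476 -0.553
outer loop
vertex 0.757 2.745 -1.733
vertex 0.494 1.951 -1.374
vertex -0.128 2.599 -2.702
endloop
endfacet
facet normal 0.288 0.872 -0.395
outer loop
vertex -0.128 2.599 -2.702
vertex -0.549 3.655 -0.677
vertex 0.757 2.745 -1.733
endloop
endfacet
facet normal 0.670 0.110 0.734
outer loop
vertex 0.757 2.745 -1.733
vertex -0.812 2.861 -0.318
vertex 0.494 1.951 -1.374
endloop
endfacet
facet normal 0.670 0.110 0.734
outer loop
vertex -0.549 3.655 -0.677
vertex -0.812 2.861 -0.318
vertex 0.757 2.745 -1.733
endloop
endfacet

endsolid
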